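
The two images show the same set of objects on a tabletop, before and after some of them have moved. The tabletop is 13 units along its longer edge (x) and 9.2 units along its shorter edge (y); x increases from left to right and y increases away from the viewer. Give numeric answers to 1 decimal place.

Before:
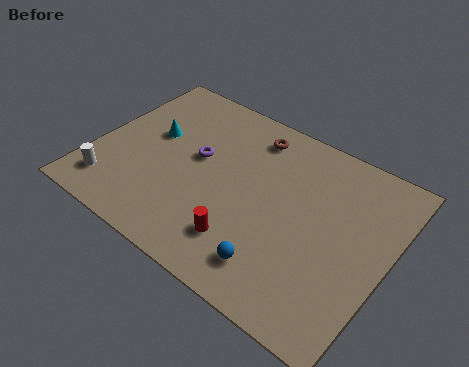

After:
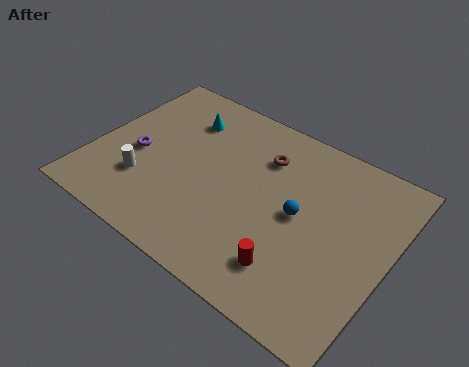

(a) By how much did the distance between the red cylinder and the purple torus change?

+3.5

The distance was about 4.2 in the first image and 7.7 in the second, so they moved 3.5 units further apart.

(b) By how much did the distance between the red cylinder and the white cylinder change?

+0.8

Before: roughly 6.0 units apart; after: 6.8. That's 0.8 units further apart.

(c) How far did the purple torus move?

2.8

The purple torus was near (4.4, 5.2) before and (1.9, 4.0) after, so it travelled √(2.5² + 1.2²) ≈ 2.8 units.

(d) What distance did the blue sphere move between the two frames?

3.0

The blue sphere was near (8.7, 1.7) before and (9.1, 4.7) after, so it travelled √(0.4² + 3.0²) ≈ 3.0 units.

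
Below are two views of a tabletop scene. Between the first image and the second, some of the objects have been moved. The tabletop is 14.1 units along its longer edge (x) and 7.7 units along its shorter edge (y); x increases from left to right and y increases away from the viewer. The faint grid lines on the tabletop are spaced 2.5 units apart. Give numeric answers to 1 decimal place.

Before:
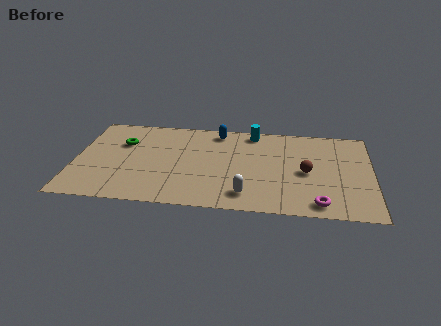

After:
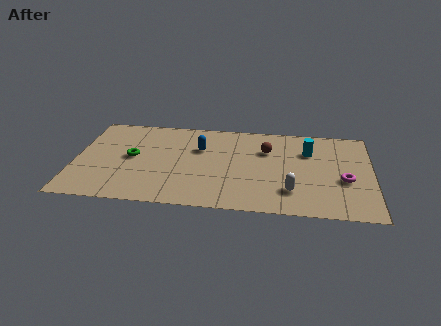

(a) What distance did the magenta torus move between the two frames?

2.4

The magenta torus moved from about (11.6, 1.0) to (12.8, 3.1), a distance of √(1.2² + 2.1²) ≈ 2.4.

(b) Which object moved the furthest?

the cyan cylinder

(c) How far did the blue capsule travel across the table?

1.8

The blue capsule was near (6.7, 6.7) before and (5.9, 5.1) after, so it travelled √(0.8² + 1.6²) ≈ 1.8 units.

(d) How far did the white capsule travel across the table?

2.2

From (8.2, 1.4) to (10.3, 1.9), the white capsule covered √(2.1² + 0.5²) ≈ 2.2 units.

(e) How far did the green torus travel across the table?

1.3

The green torus moved from about (2.2, 5.2) to (2.7, 4.0), a distance of √(0.5² + 1.2²) ≈ 1.3.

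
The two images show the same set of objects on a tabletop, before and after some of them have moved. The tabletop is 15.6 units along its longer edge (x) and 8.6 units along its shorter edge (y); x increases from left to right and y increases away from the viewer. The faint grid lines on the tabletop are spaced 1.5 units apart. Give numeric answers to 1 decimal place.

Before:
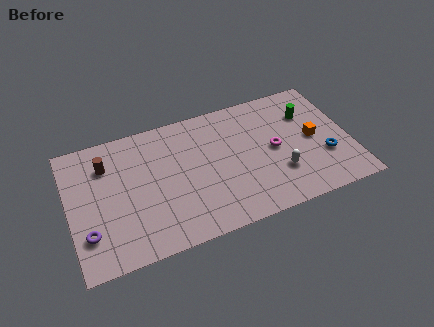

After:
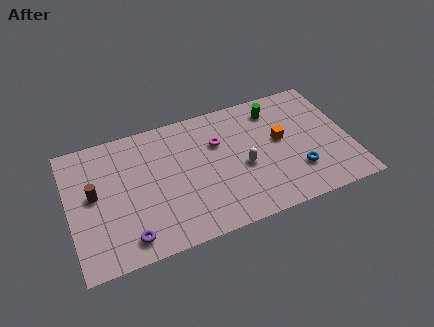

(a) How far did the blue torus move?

1.7

From (14.1, 2.9) to (12.5, 2.4), the blue torus covered √(1.6² + 0.5²) ≈ 1.7 units.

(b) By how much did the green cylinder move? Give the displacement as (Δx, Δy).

(-1.8, 0.9)

The green cylinder started near (13.5, 6.1) and ended near (11.7, 7.0).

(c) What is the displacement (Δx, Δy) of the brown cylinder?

(-0.8, -1.7)

From the two frames, the brown cylinder sits at roughly (2.2, 6.4) before and (1.4, 4.7) after.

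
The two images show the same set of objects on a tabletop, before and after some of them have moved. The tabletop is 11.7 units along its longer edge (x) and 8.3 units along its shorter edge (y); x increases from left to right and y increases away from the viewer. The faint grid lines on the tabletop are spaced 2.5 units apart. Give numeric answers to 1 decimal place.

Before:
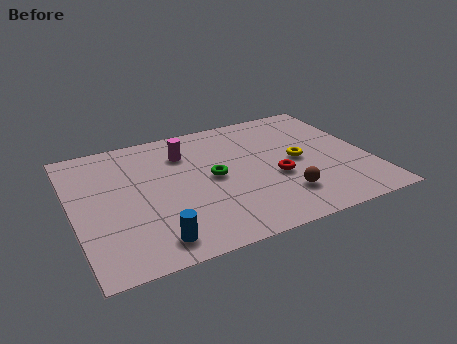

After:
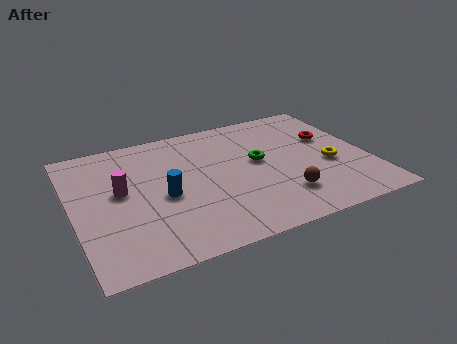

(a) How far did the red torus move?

3.1

From (7.9, 3.3) to (10.4, 5.2), the red torus covered √(2.5² + 1.9²) ≈ 3.1 units.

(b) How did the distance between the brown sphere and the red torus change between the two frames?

+2.7

The distance was about 1.3 in the first image and 4.0 in the second, so they moved 2.7 units further apart.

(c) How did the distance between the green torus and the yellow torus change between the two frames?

-0.4

They were about 3.4 units apart before and 3.0 after — 0.4 units closer together.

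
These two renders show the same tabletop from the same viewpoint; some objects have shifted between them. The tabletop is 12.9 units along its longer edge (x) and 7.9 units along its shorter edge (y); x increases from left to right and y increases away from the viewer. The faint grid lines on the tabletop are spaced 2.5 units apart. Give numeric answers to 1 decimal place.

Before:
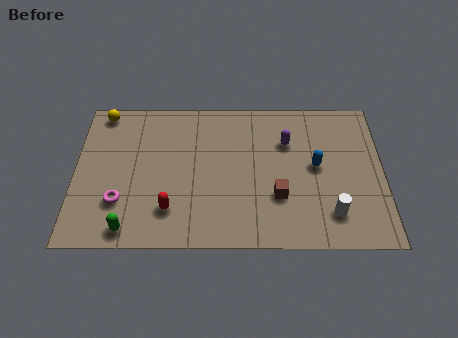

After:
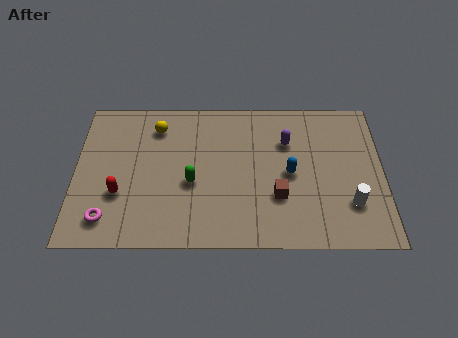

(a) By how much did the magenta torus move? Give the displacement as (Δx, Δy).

(-0.5, -0.9)

From the two frames, the magenta torus sits at roughly (1.9, 2.3) before and (1.4, 1.4) after.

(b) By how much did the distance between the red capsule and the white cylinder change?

+2.9

Before: roughly 6.7 units apart; after: 9.6. That's 2.9 units further apart.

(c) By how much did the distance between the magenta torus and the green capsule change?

+2.5

Before: roughly 1.5 units apart; after: 4.0. That's 2.5 units further apart.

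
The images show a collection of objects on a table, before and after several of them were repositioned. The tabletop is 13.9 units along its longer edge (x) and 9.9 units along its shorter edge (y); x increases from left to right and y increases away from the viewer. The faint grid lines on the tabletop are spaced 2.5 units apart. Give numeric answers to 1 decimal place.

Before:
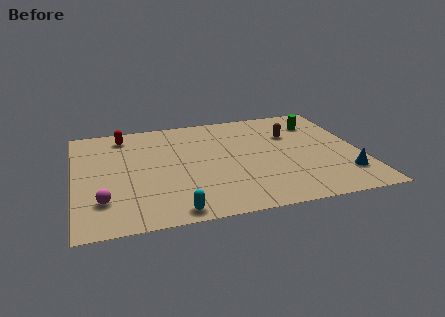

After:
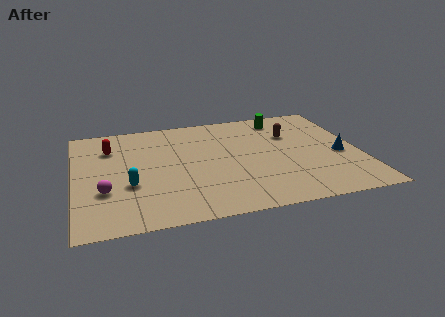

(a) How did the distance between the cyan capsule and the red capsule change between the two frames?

-4.0

The distance was about 7.8 in the first image and 3.8 in the second, so they moved 4.0 units closer together.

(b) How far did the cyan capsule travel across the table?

3.4

The cyan capsule moved from about (4.6, 0.9) to (2.6, 3.6), a distance of √(2.0² + 2.7²) ≈ 3.4.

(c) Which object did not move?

the brown capsule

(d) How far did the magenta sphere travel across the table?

0.8

From (1.3, 2.5) to (1.4, 3.3), the magenta sphere covered √(0.1² + 0.8²) ≈ 0.8 units.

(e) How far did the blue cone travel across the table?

1.9

From (12.9, 2.3) to (12.9, 4.2), the blue cone covered √(0.0² + 1.9²) ≈ 1.9 units.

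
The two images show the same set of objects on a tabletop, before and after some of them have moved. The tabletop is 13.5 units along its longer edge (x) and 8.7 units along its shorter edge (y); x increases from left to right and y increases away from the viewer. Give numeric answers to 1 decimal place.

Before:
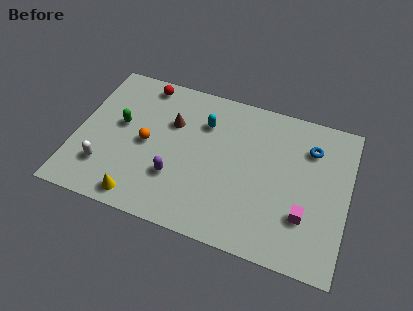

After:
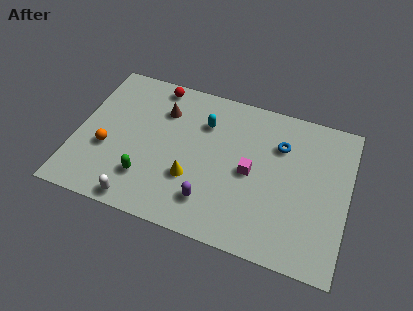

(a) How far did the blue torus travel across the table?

1.5

The blue torus was near (11.5, 6.5) before and (10.0, 6.2) after, so it travelled √(1.5² + 0.3²) ≈ 1.5 units.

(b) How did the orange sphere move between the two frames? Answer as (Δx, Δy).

(-1.9, -0.9)

From the two frames, the orange sphere sits at roughly (3.5, 4.2) before and (1.6, 3.3) after.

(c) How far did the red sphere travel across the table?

0.6

The red sphere was near (3.0, 7.7) before and (3.6, 7.8) after, so it travelled √(0.6² + 0.1²) ≈ 0.6 units.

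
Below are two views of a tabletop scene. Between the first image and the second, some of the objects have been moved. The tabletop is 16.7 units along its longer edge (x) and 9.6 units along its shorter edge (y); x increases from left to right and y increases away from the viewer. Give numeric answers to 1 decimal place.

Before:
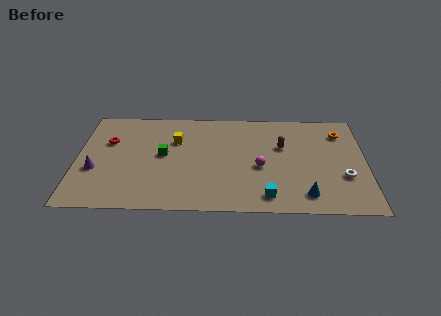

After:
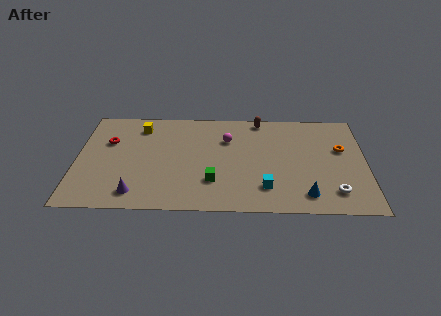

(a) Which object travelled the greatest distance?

the green cube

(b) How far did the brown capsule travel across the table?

2.9

The brown capsule moved from about (11.9, 6.1) to (10.6, 8.7), a distance of √(1.3² + 2.6²) ≈ 2.9.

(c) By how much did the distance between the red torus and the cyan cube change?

-0.4

They were about 10.4 units apart before and 10.0 after — 0.4 units closer together.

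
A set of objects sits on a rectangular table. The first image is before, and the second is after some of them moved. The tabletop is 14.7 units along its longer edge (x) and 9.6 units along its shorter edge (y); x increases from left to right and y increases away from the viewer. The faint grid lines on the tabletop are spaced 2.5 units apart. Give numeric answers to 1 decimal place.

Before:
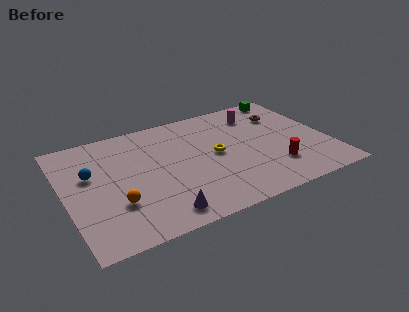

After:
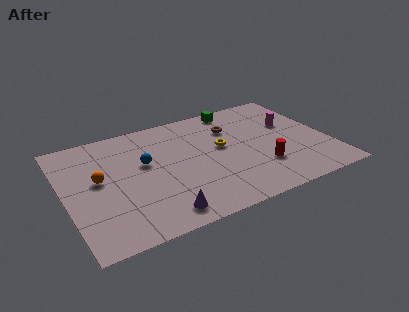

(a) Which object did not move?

the purple cone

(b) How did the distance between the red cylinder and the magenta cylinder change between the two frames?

-1.2

Before: roughly 5.1 units apart; after: 3.9. That's 1.2 units closer together.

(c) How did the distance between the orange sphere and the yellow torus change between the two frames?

+0.8

The distance was about 6.1 in the first image and 6.9 in the second, so they moved 0.8 units further apart.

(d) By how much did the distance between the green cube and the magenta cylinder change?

+1.5

Before: roughly 2.3 units apart; after: 3.8. That's 1.5 units further apart.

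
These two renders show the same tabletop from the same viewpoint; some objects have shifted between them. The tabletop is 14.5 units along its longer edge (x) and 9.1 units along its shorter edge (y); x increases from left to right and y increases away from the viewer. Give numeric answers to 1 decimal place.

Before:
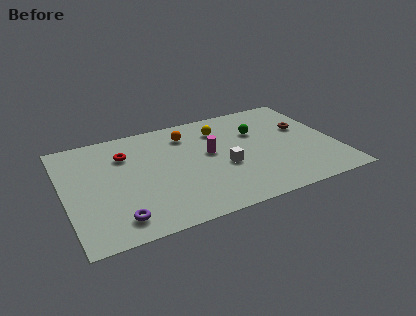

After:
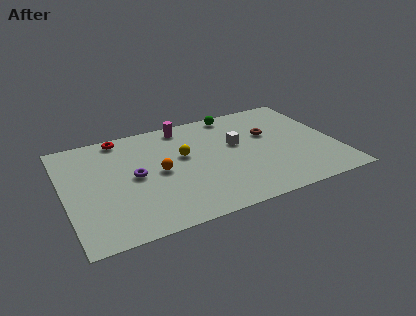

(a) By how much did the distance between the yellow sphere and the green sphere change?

+2.1

The distance was about 2.1 in the first image and 4.2 in the second, so they moved 2.1 units further apart.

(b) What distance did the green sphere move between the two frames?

2.3

The green sphere was near (10.5, 6.1) before and (9.5, 8.2) after, so it travelled √(1.0² + 2.1²) ≈ 2.3 units.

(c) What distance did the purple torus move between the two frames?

3.3

The purple torus was near (2.5, 1.5) before and (3.7, 4.6) after, so it travelled √(1.2² + 3.1²) ≈ 3.3 units.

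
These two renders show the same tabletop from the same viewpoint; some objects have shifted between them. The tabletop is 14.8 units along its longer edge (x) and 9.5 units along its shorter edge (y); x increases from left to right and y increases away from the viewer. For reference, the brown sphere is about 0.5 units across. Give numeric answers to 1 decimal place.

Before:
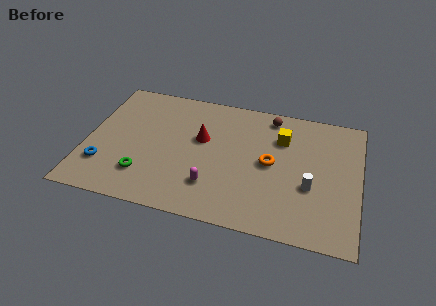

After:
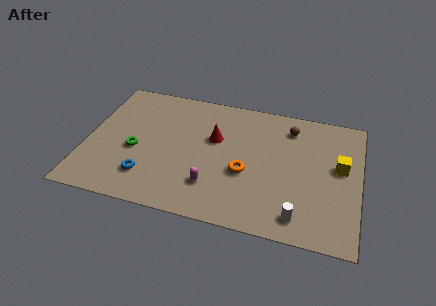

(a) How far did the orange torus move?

1.6

The orange torus was near (10.0, 4.8) before and (8.7, 3.8) after, so it travelled √(1.3² + 1.0²) ≈ 1.6 units.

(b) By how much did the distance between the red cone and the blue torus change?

-1.0

They were about 6.0 units apart before and 5.0 after — 1.0 units closer together.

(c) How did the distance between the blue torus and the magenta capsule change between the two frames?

-2.4

They were about 5.9 units apart before and 3.5 after — 2.4 units closer together.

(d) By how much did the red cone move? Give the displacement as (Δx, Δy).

(0.7, 0.2)

From the two frames, the red cone sits at roughly (6.2, 5.7) before and (6.9, 5.9) after.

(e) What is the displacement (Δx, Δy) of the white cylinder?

(-0.5, -2.2)

The white cylinder was at about (12.2, 3.6) and moved to about (11.7, 1.4).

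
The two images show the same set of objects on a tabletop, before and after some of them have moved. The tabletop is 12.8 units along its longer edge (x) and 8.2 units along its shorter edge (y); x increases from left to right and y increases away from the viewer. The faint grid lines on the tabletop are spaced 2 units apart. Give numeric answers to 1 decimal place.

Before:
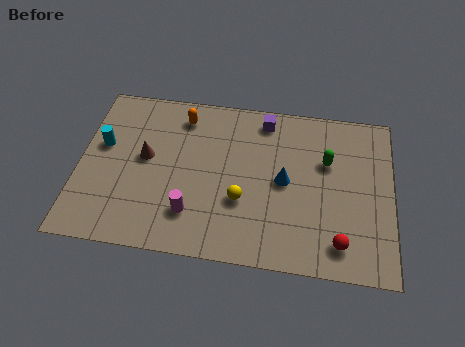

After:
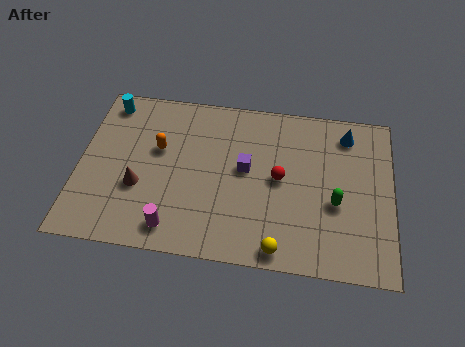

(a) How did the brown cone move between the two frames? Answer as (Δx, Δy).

(-0.2, -1.5)

The brown cone started near (2.7, 4.5) and ended near (2.5, 3.0).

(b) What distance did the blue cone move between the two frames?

3.7

From (8.4, 4.1) to (10.9, 6.8), the blue cone covered √(2.5² + 2.7²) ≈ 3.7 units.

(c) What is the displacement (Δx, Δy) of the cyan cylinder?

(0.1, 2.2)

The cyan cylinder was at about (0.9, 4.9) and moved to about (1.0, 7.1).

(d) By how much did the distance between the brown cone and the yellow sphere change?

+1.9

Before: roughly 4.3 units apart; after: 6.2. That's 1.9 units further apart.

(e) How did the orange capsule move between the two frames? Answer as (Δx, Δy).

(-0.9, -1.8)

The orange capsule started near (4.1, 6.8) and ended near (3.2, 5.0).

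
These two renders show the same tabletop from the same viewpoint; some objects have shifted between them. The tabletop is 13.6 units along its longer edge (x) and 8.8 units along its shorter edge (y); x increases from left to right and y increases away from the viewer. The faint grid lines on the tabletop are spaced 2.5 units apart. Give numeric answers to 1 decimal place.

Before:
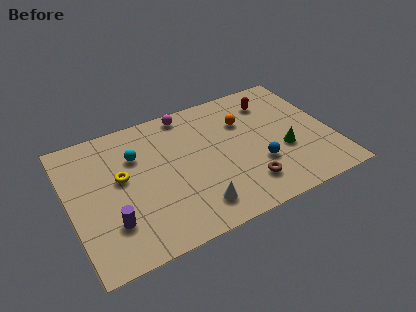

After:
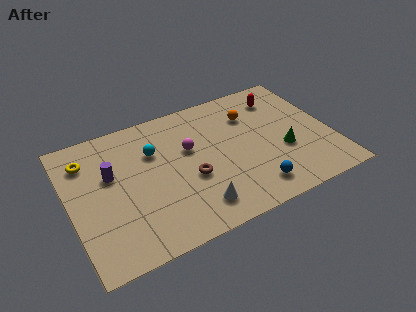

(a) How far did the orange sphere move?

0.5

The orange sphere was near (9.3, 6.1) before and (9.7, 6.4) after, so it travelled √(0.4² + 0.3²) ≈ 0.5 units.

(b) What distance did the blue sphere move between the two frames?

1.5

From (9.6, 2.9) to (9.1, 1.5), the blue sphere covered √(0.5² + 1.4²) ≈ 1.5 units.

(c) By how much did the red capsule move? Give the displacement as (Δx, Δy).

(0.5, 0.1)

The red capsule started near (10.9, 6.9) and ended near (11.4, 7.0).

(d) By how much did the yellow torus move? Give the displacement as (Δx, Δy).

(-1.6, 1.8)

The yellow torus was at about (2.7, 5.0) and moved to about (1.1, 6.8).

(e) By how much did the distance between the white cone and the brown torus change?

-0.8

They were about 2.7 units apart before and 1.9 after — 0.8 units closer together.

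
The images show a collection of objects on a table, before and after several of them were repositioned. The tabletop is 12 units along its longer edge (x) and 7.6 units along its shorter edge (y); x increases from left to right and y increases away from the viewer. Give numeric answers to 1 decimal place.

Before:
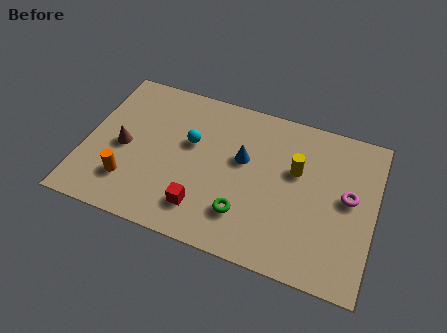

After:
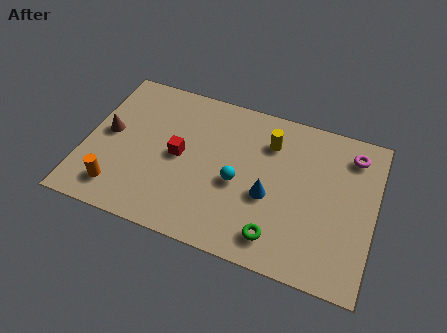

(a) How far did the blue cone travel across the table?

1.8

The blue cone moved from about (6.5, 4.5) to (7.7, 3.1), a distance of √(1.2² + 1.4²) ≈ 1.8.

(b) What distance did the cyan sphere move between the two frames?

2.5

The cyan sphere was near (4.3, 4.6) before and (6.4, 3.3) after, so it travelled √(2.1² + 1.3²) ≈ 2.5 units.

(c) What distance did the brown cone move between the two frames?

0.9

The brown cone was near (1.6, 3.5) before and (0.9, 4.0) after, so it travelled √(0.7² + 0.5²) ≈ 0.9 units.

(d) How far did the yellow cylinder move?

1.6

From (8.7, 4.7) to (7.5, 5.7), the yellow cylinder covered √(1.2² + 1.0²) ≈ 1.6 units.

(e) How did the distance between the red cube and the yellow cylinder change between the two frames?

-0.7

The distance was about 4.8 in the first image and 4.1 in the second, so they moved 0.7 units closer together.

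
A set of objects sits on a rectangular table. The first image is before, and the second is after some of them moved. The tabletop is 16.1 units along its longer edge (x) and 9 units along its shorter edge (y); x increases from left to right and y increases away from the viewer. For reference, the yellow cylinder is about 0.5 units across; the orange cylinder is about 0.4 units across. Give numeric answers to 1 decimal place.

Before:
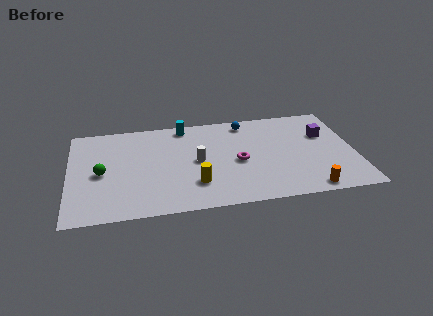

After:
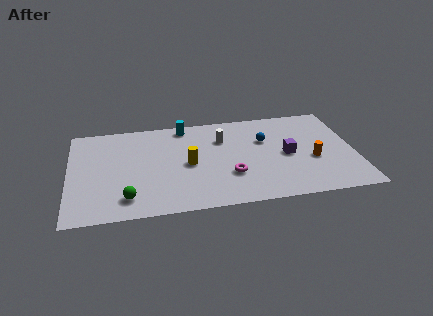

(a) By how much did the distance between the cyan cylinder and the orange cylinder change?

-1.4

Before: roughly 9.8 units apart; after: 8.4. That's 1.4 units closer together.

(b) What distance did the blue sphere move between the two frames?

2.1

From (10.1, 7.8) to (11.1, 5.9), the blue sphere covered √(1.0² + 1.9²) ≈ 2.1 units.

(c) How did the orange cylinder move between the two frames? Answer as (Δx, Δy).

(0.4, 2.7)

The orange cylinder was at about (13.3, 0.9) and moved to about (13.7, 3.6).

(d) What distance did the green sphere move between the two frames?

2.9

The green sphere moved from about (1.8, 4.2) to (3.2, 1.7), a distance of √(1.4² + 2.5²) ≈ 2.9.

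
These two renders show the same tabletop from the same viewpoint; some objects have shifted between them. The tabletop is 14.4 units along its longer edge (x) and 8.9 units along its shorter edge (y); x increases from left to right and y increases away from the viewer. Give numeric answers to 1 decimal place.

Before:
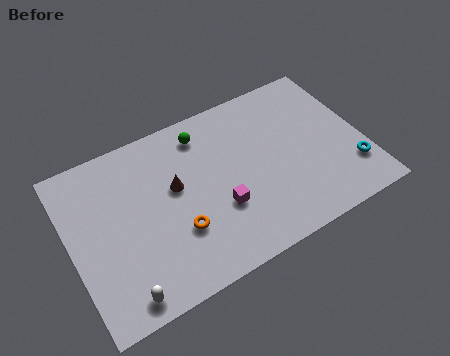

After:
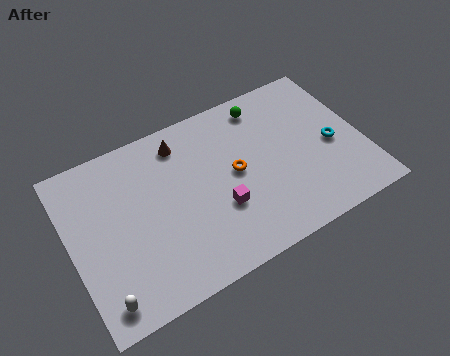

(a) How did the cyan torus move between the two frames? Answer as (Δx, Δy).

(-0.7, 1.7)

The cyan torus started near (13.6, 2.3) and ended near (12.9, 4.0).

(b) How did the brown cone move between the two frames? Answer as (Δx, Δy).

(0.6, 2.2)

From the two frames, the brown cone sits at roughly (5.2, 5.2) before and (5.8, 7.4) after.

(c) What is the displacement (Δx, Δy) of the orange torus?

(3.1, 1.7)

The orange torus was at about (5.0, 2.9) and moved to about (8.1, 4.6).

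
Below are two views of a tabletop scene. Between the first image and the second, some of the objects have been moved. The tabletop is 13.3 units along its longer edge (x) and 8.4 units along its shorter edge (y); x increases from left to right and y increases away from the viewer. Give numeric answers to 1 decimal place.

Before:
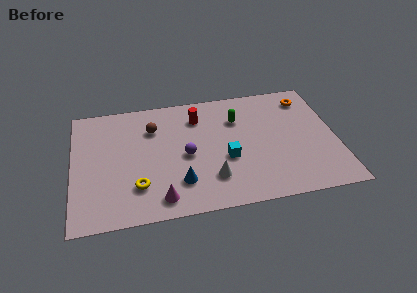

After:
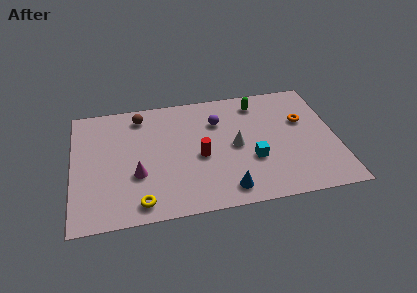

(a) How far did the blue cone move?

2.5

From (5.3, 2.1) to (7.6, 1.2), the blue cone covered √(2.3² + 0.9²) ≈ 2.5 units.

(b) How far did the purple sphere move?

2.7

The purple sphere moved from about (5.7, 3.9) to (7.4, 6.0), a distance of √(1.7² + 2.1²) ≈ 2.7.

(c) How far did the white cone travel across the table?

2.4

From (6.9, 2.1) to (8.2, 4.1), the white cone covered √(1.3² + 2.0²) ≈ 2.4 units.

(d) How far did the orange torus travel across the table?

1.6

From (12.0, 6.9) to (11.7, 5.3), the orange torus covered √(0.3² + 1.6²) ≈ 1.6 units.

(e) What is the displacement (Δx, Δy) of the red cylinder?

(0.0, -2.8)

The red cylinder started near (6.4, 6.5) and ended near (6.4, 3.7).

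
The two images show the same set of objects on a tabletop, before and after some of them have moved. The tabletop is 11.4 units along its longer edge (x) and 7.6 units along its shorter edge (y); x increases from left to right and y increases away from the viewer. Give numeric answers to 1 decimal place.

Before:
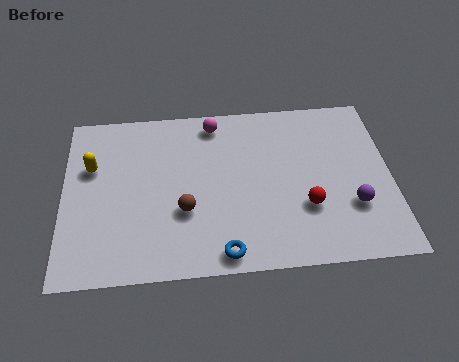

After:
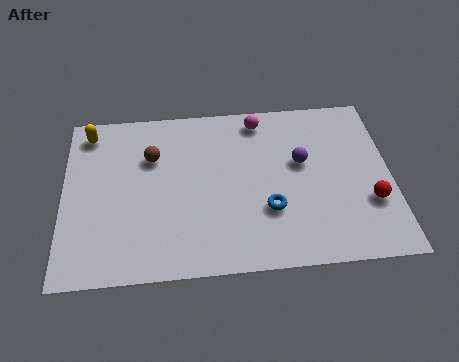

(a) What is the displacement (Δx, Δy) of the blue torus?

(1.6, 1.7)

From the two frames, the blue torus sits at roughly (5.5, 0.8) before and (7.1, 2.5) after.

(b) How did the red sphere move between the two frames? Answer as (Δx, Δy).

(2.2, 0.0)

From the two frames, the red sphere sits at roughly (8.4, 2.5) before and (10.6, 2.5) after.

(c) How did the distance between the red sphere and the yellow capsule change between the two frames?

+2.7

They were about 7.8 units apart before and 10.5 after — 2.7 units further apart.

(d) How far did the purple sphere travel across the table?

2.7

From (10.0, 2.4) to (8.3, 4.5), the purple sphere covered √(1.7² + 2.1²) ≈ 2.7 units.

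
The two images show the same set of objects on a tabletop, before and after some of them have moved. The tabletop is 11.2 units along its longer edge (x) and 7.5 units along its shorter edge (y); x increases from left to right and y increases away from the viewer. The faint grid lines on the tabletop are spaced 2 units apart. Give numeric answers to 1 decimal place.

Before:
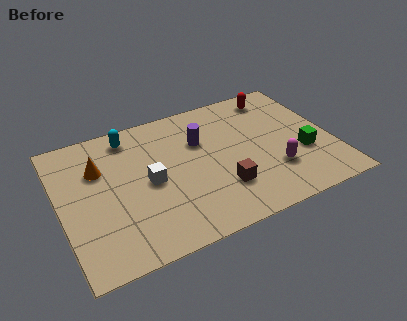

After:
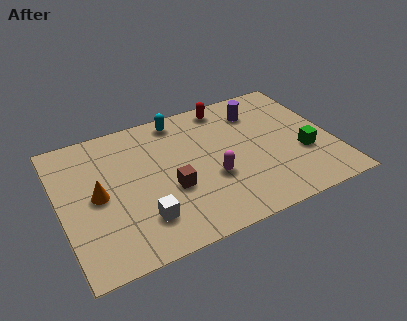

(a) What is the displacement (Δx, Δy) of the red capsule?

(-2.1, 0.2)

The red capsule started near (9.3, 6.4) and ended near (7.2, 6.6).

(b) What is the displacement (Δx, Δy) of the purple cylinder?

(2.5, 0.8)

The purple cylinder was at about (5.9, 5.0) and moved to about (8.4, 5.8).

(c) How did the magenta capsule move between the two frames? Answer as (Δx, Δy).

(-2.5, 0.6)

From the two frames, the magenta capsule sits at roughly (8.6, 2.2) before and (6.1, 2.8) after.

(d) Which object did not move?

the green cube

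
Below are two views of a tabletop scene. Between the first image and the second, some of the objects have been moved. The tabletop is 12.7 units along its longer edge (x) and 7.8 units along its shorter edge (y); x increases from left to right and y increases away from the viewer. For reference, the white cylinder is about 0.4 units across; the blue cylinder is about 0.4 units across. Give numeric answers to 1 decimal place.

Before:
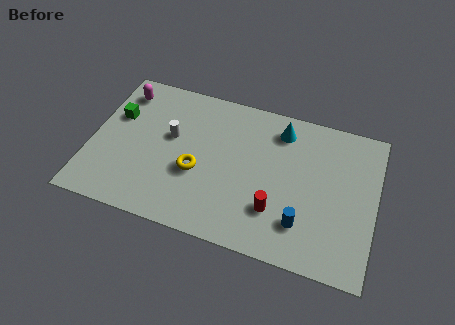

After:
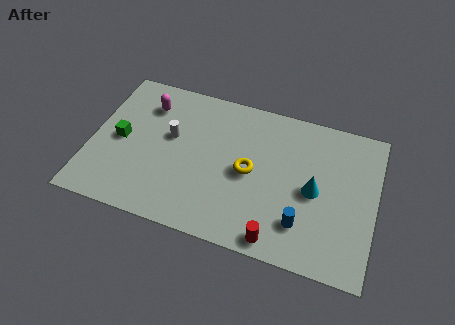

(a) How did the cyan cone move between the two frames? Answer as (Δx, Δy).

(1.7, -2.7)

From the two frames, the cyan cone sits at roughly (8.3, 6.4) before and (10.0, 3.7) after.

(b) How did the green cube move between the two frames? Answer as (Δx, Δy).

(0.3, -1.2)

The green cube started near (1.0, 5.0) and ended near (1.3, 3.8).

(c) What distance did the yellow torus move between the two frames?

2.4

From (4.8, 3.1) to (7.1, 3.8), the yellow torus covered √(2.3² + 0.7²) ≈ 2.4 units.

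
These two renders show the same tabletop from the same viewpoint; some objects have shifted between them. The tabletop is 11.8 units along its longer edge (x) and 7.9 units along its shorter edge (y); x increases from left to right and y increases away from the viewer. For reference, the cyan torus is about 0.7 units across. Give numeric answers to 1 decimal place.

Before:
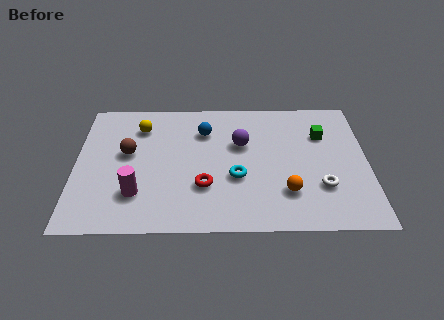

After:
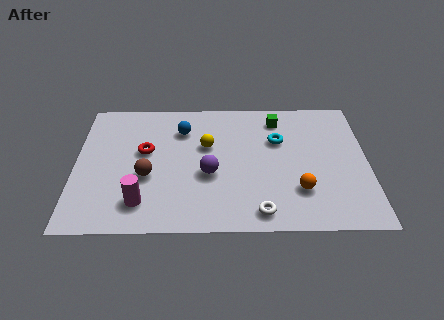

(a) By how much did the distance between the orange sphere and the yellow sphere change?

-2.5

They were about 7.1 units apart before and 4.6 after — 2.5 units closer together.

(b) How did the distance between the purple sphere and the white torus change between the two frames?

-1.1

Before: roughly 4.1 units apart; after: 3.0. That's 1.1 units closer together.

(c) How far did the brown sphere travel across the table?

1.6

The brown sphere moved from about (2.1, 4.5) to (2.9, 3.1), a distance of √(0.8² + 1.4²) ≈ 1.6.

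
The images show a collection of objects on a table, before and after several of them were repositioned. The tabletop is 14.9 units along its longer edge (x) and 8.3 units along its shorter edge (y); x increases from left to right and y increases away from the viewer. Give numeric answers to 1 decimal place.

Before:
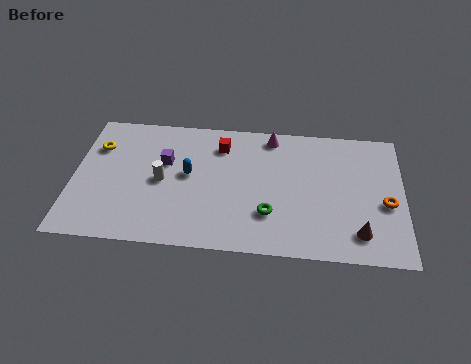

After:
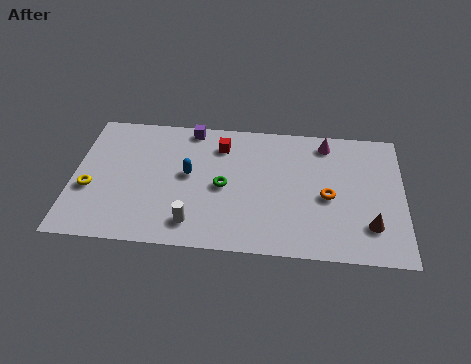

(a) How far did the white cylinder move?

2.9

From (4.0, 4.0) to (5.5, 1.5), the white cylinder covered √(1.5² + 2.5²) ≈ 2.9 units.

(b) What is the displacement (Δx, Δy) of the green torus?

(-2.1, 1.5)

From the two frames, the green torus sits at roughly (8.9, 2.4) before and (6.8, 3.9) after.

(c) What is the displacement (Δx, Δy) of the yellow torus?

(-0.2, -2.7)

From the two frames, the yellow torus sits at roughly (1.0, 5.9) before and (0.8, 3.2) after.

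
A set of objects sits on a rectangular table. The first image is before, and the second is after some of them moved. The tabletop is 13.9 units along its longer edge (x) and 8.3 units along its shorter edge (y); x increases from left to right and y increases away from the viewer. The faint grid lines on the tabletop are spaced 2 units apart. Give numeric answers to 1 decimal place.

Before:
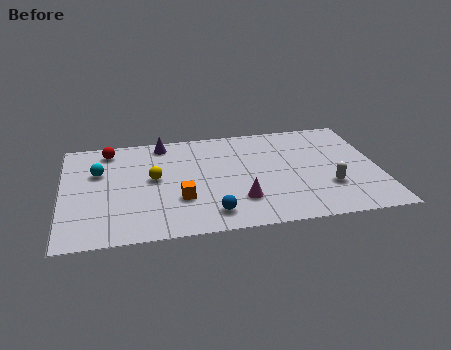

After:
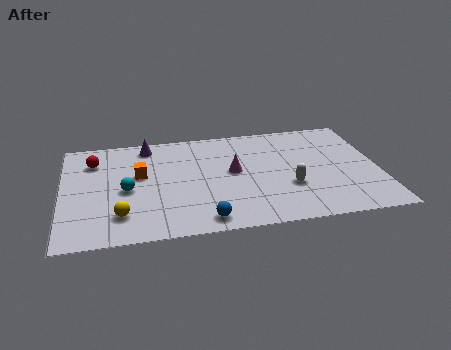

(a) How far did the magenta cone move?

2.3

The magenta cone was near (7.7, 2.2) before and (7.5, 4.5) after, so it travelled √(0.2² + 2.3²) ≈ 2.3 units.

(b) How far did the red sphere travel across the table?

1.1

From (2.1, 7.1) to (1.4, 6.3), the red sphere covered √(0.7² + 0.8²) ≈ 1.1 units.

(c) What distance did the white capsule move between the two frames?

1.7

The white capsule moved from about (11.6, 2.6) to (9.9, 2.9), a distance of √(1.7² + 0.3²) ≈ 1.7.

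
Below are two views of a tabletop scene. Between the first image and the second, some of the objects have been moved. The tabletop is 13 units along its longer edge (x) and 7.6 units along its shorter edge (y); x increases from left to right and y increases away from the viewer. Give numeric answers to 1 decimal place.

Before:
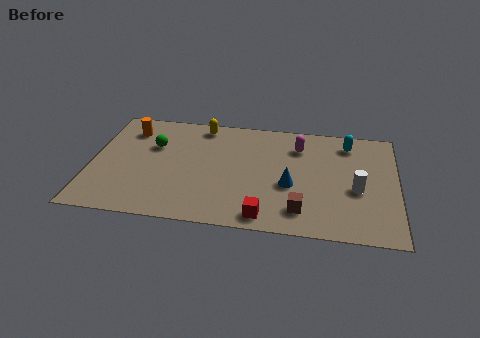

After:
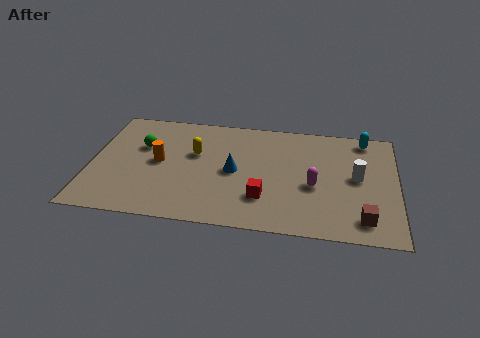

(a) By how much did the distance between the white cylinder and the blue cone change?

+2.4

They were about 2.8 units apart before and 5.2 after — 2.4 units further apart.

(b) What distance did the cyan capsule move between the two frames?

0.8

The cyan capsule was near (10.9, 6.3) before and (11.6, 6.7) after, so it travelled √(0.7² + 0.4²) ≈ 0.8 units.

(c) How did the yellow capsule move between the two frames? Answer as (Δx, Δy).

(-0.2, -2.0)

From the two frames, the yellow capsule sits at roughly (4.6, 6.7) before and (4.4, 4.7) after.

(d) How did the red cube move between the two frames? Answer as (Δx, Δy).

(-0.1, 1.2)

The red cube was at about (7.5, 0.9) and moved to about (7.4, 2.1).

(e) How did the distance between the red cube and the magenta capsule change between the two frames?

-2.7

The distance was about 5.1 in the first image and 2.4 in the second, so they moved 2.7 units closer together.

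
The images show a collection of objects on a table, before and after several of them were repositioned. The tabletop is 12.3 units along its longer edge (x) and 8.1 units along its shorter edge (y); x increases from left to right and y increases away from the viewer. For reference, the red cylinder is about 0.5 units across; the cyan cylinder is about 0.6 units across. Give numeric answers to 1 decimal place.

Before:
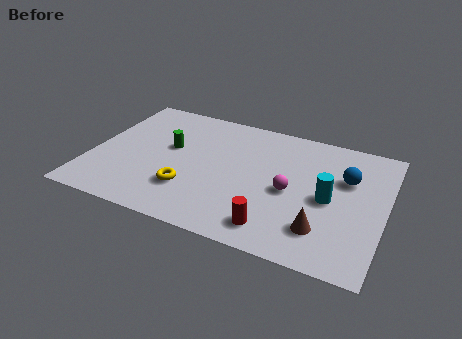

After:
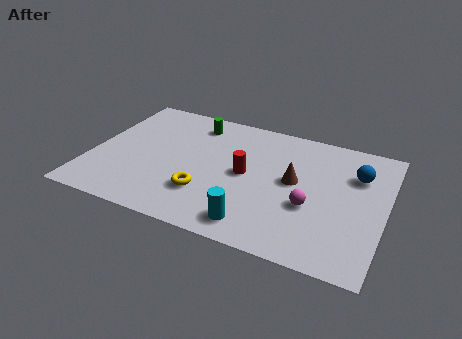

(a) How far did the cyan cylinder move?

3.8

From (10.0, 3.8) to (7.2, 1.2), the cyan cylinder covered √(2.8² + 2.6²) ≈ 3.8 units.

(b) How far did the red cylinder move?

3.2

From (8.0, 1.3) to (6.5, 4.1), the red cylinder covered √(1.5² + 2.8²) ≈ 3.2 units.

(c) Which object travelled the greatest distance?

the cyan cylinder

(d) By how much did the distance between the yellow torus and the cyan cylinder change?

-3.4

The distance was about 5.9 in the first image and 2.5 in the second, so they moved 3.4 units closer together.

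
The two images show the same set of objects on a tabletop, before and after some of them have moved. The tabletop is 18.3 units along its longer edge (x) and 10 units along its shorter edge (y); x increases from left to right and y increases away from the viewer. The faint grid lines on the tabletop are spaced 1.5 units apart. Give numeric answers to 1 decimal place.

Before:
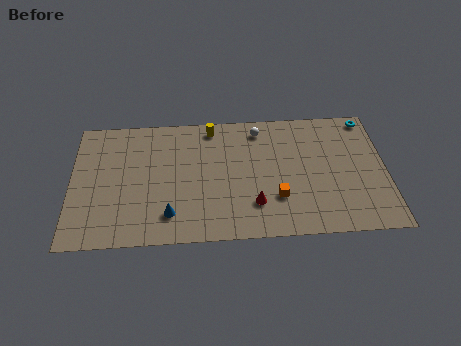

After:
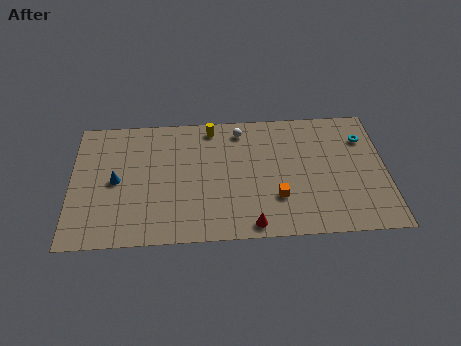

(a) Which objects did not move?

the yellow cylinder and the orange cube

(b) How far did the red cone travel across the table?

1.6

From (10.6, 2.6) to (10.4, 1.0), the red cone covered √(0.2² + 1.6²) ≈ 1.6 units.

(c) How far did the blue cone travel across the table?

4.2

The blue cone moved from about (5.7, 2.1) to (2.6, 4.9), a distance of √(3.1² + 2.8²) ≈ 4.2.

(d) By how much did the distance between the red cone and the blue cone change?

+3.8

Before: roughly 4.9 units apart; after: 8.7. That's 3.8 units further apart.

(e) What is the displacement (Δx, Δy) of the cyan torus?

(-0.3, -1.6)

From the two frames, the cyan torus sits at roughly (17.4, 9.0) before and (17.1, 7.4) after.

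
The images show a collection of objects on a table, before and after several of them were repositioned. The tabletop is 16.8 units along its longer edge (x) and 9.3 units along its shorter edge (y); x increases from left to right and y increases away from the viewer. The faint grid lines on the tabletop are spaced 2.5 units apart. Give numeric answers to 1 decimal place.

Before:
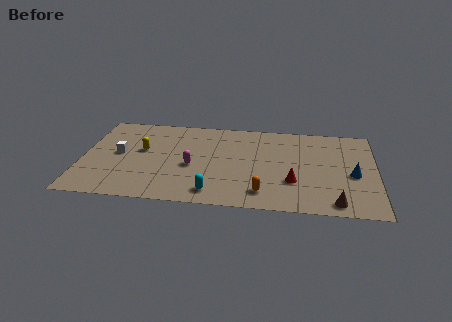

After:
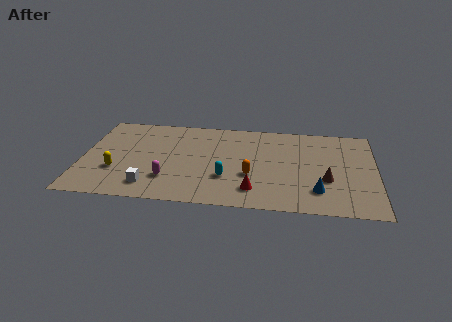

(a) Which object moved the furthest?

the white cube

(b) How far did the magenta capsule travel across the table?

2.0

The magenta capsule moved from about (6.3, 4.0) to (5.0, 2.5), a distance of √(1.3² + 1.5²) ≈ 2.0.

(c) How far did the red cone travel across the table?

2.5

From (12.1, 3.0) to (9.9, 1.9), the red cone covered √(2.2² + 1.1²) ≈ 2.5 units.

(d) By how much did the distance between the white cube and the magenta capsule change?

-3.0

They were about 4.3 units apart before and 1.3 after — 3.0 units closer together.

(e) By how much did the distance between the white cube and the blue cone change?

-3.9

The distance was about 13.4 in the first image and 9.5 in the second, so they moved 3.9 units closer together.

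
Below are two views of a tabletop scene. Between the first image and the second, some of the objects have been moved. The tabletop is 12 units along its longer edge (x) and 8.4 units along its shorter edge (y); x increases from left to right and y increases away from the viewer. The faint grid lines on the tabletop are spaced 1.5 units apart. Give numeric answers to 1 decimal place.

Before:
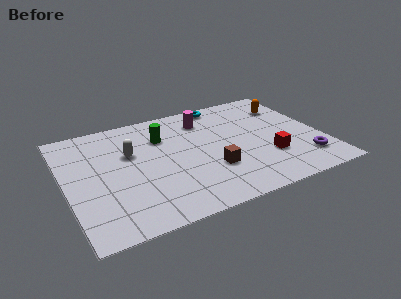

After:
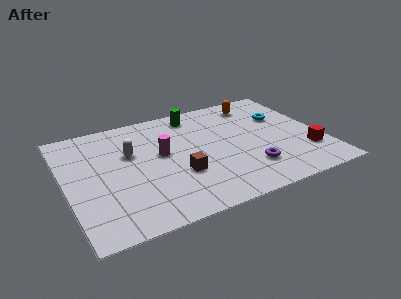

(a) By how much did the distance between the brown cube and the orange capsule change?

+0.4

The distance was about 5.5 in the first image and 5.9 in the second, so they moved 0.4 units further apart.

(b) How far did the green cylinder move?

2.1

The green cylinder was near (4.7, 6.0) before and (6.4, 7.2) after, so it travelled √(1.7² + 1.2²) ≈ 2.1 units.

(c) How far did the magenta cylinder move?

3.0

From (6.8, 6.6) to (4.5, 4.7), the magenta cylinder covered √(2.3² + 1.9²) ≈ 3.0 units.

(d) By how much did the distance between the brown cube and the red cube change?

+3.3

Before: roughly 2.7 units apart; after: 6.0. That's 3.3 units further apart.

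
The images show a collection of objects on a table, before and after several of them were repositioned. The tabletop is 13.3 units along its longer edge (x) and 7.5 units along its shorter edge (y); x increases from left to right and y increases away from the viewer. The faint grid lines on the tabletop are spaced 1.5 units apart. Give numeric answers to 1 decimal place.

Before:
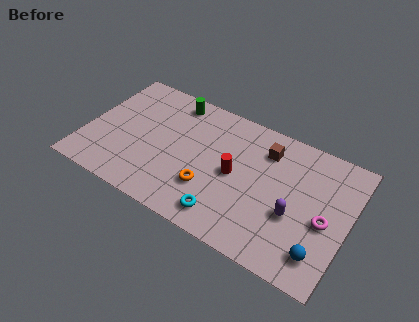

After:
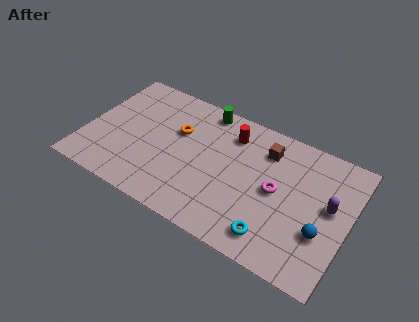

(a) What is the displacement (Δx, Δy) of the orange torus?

(-2.0, 2.5)

The orange torus was at about (6.5, 2.3) and moved to about (4.5, 4.8).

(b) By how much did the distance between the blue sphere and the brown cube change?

-0.9

They were about 5.4 units apart before and 4.5 after — 0.9 units closer together.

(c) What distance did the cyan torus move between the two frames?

2.4

The cyan torus moved from about (7.5, 1.2) to (9.9, 1.3), a distance of √(2.4² + 0.1²) ≈ 2.4.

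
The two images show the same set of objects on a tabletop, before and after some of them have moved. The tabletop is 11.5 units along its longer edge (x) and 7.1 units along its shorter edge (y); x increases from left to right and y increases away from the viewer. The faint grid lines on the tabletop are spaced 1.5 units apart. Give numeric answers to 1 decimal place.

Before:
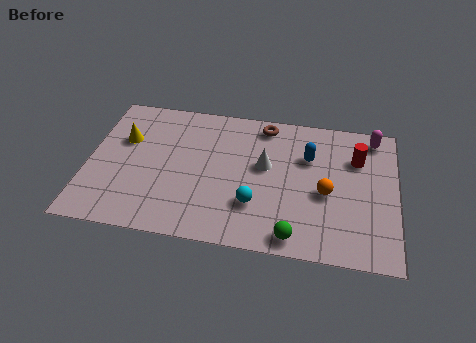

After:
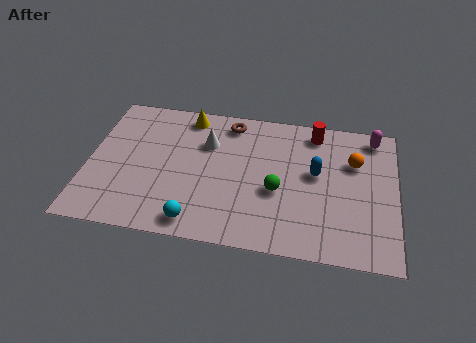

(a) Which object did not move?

the magenta capsule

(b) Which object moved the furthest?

the yellow cone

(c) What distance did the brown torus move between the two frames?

1.3

The brown torus moved from about (6.5, 6.2) to (5.2, 6.1), a distance of √(1.3² + 0.1²) ≈ 1.3.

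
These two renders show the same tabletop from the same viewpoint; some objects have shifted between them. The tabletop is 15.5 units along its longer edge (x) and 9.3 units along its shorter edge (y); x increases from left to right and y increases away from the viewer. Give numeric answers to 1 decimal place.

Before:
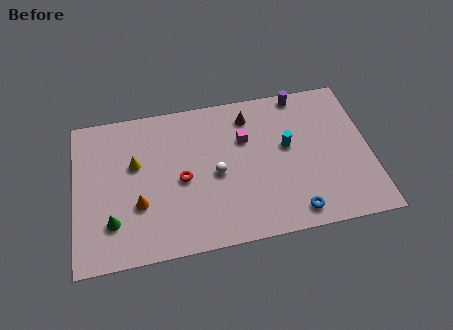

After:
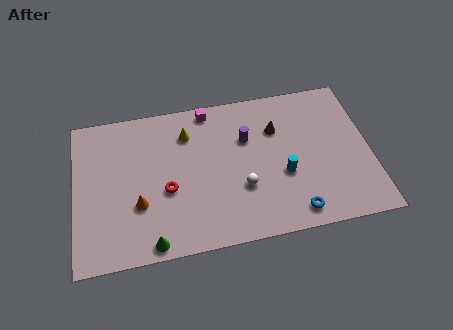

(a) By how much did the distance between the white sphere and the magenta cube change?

+2.9

They were about 2.5 units apart before and 5.4 after — 2.9 units further apart.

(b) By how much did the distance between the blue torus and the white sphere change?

-1.7

They were about 5.0 units apart before and 3.3 after — 1.7 units closer together.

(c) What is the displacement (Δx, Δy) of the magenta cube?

(-1.8, 2.2)

The magenta cube was at about (9.0, 6.2) and moved to about (7.2, 8.4).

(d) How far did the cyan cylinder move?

1.7

The cyan cylinder was near (11.2, 5.3) before and (10.9, 3.6) after, so it travelled √(0.3² + 1.7²) ≈ 1.7 units.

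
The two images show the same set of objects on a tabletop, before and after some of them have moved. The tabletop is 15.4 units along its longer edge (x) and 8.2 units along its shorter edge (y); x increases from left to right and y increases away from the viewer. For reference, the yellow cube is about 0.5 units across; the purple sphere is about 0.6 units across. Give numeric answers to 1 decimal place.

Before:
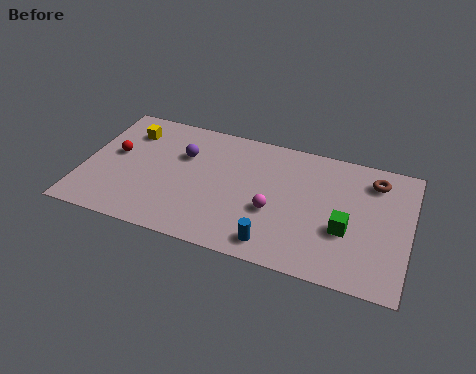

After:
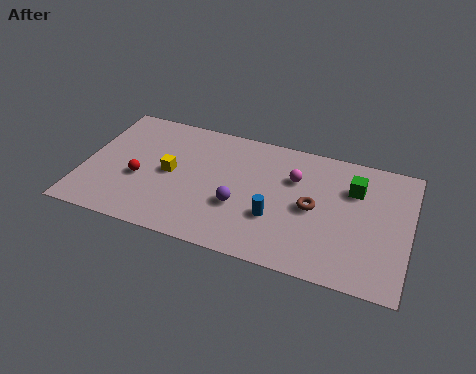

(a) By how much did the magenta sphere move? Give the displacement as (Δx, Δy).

(0.8, 2.4)

From the two frames, the magenta sphere sits at roughly (9.1, 3.2) before and (9.9, 5.6) after.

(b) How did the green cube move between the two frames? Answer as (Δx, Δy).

(0.2, 2.7)

The green cube was at about (12.5, 3.1) and moved to about (12.7, 5.8).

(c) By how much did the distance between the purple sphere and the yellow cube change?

+0.8

Before: roughly 2.8 units apart; after: 3.6. That's 0.8 units further apart.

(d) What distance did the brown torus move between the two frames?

3.7

The brown torus was near (13.6, 6.6) before and (10.9, 4.0) after, so it travelled √(2.7² + 2.6²) ≈ 3.7 units.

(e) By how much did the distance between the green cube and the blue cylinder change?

+0.9

Before: roughly 3.7 units apart; after: 4.6. That's 0.9 units further apart.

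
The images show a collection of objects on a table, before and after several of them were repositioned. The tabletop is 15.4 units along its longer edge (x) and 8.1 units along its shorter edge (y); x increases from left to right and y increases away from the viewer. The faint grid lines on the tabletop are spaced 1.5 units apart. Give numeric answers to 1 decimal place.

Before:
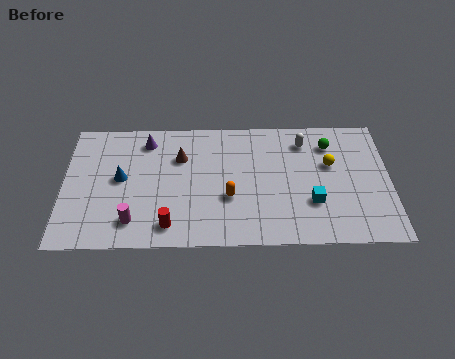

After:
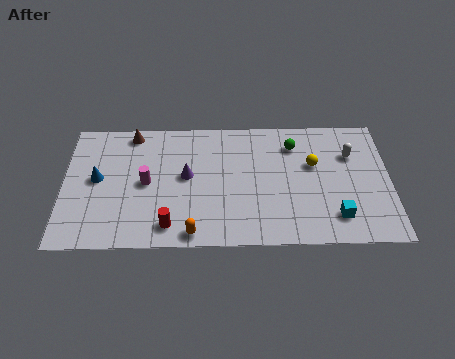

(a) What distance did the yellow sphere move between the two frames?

0.8

The yellow sphere moved from about (12.6, 5.0) to (11.8, 5.0), a distance of √(0.8² + 0.0²) ≈ 0.8.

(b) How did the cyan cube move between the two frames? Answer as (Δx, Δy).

(1.1, -0.9)

The cyan cube started near (11.7, 2.6) and ended near (12.8, 1.7).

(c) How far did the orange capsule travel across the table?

2.8

The orange capsule moved from about (7.8, 3.0) to (6.1, 0.8), a distance of √(1.7² + 2.2²) ≈ 2.8.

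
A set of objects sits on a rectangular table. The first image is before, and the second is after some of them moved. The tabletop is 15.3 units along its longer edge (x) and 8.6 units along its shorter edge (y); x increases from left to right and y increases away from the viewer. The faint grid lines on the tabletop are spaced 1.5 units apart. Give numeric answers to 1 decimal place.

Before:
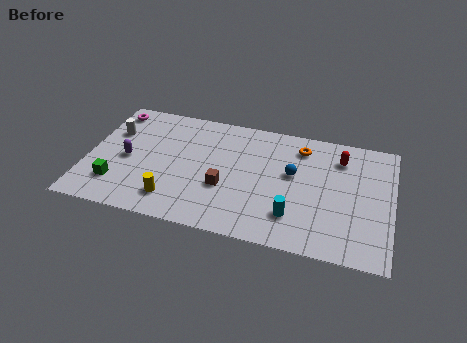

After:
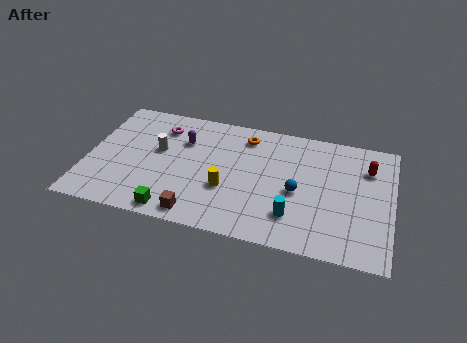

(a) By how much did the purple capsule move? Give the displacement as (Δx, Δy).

(2.7, 2.0)

From the two frames, the purple capsule sits at roughly (2.0, 4.0) before and (4.7, 6.0) after.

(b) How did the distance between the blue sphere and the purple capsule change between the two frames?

-2.1

Before: roughly 8.4 units apart; after: 6.3. That's 2.1 units closer together.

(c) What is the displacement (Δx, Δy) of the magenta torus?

(2.6, -0.7)

The magenta torus was at about (0.9, 7.4) and moved to about (3.5, 6.7).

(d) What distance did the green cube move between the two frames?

3.2

The green cube moved from about (1.6, 2.1) to (4.6, 0.9), a distance of √(3.0² + 1.2²) ≈ 3.2.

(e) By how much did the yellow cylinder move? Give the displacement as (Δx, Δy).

(2.6, 1.4)

From the two frames, the yellow cylinder sits at roughly (4.5, 1.7) before and (7.1, 3.1) after.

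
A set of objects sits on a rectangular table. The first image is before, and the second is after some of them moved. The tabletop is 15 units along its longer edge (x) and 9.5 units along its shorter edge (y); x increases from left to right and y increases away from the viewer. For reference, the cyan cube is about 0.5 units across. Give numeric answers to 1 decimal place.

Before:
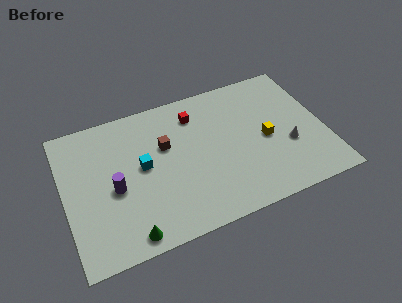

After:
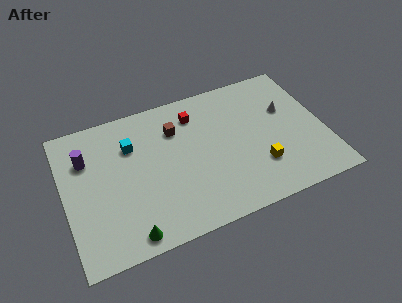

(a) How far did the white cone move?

2.5

From (12.8, 3.5) to (13.0, 6.0), the white cone covered √(0.2² + 2.5²) ≈ 2.5 units.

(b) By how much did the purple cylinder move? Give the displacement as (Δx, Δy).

(-1.4, 2.5)

The purple cylinder was at about (2.8, 4.2) and moved to about (1.4, 6.7).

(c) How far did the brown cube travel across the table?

1.1

The brown cube moved from about (5.9, 6.0) to (6.6, 6.9), a distance of √(0.7² + 0.9²) ≈ 1.1.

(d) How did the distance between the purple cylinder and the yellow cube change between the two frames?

+1.6

The distance was about 8.8 in the first image and 10.4 in the second, so they moved 1.6 units further apart.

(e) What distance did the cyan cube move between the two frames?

1.7

The cyan cube was near (4.5, 5.1) before and (4.0, 6.7) after, so it travelled √(0.5² + 1.6²) ≈ 1.7 units.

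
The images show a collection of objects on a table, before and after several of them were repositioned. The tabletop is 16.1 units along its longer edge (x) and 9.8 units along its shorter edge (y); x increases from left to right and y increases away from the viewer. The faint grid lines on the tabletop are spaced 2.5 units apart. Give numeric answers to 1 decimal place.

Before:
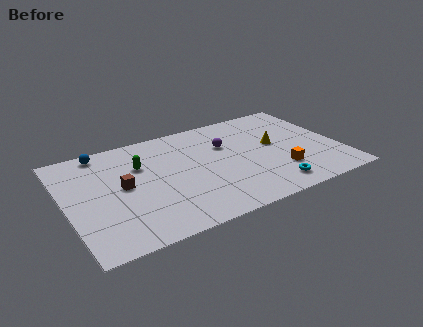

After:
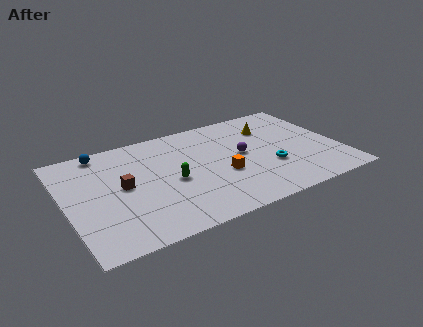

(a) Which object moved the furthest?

the orange cube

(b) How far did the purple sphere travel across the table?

1.5

The purple sphere moved from about (9.6, 6.5) to (10.4, 5.2), a distance of √(0.8² + 1.3²) ≈ 1.5.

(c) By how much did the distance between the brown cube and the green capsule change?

+1.0

They were about 1.9 units apart before and 2.9 after — 1.0 units further apart.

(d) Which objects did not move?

the blue sphere and the brown cube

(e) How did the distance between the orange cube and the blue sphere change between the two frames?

-3.3

The distance was about 11.5 in the first image and 8.2 in the second, so they moved 3.3 units closer together.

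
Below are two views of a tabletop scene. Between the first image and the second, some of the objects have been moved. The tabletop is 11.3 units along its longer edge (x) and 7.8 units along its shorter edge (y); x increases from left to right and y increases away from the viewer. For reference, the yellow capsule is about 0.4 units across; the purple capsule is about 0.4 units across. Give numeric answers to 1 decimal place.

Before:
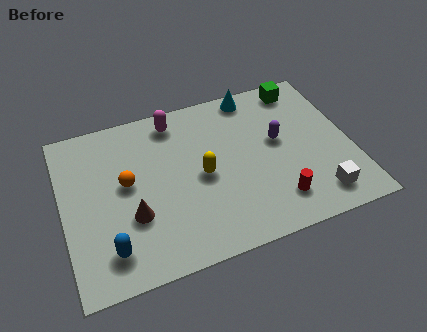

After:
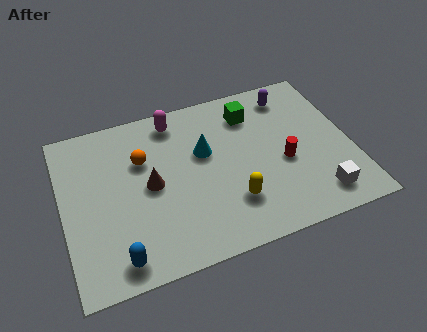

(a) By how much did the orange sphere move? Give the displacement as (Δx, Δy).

(0.7, 0.9)

The orange sphere started near (2.5, 4.3) and ended near (3.2, 5.2).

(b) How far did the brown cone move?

1.4

The brown cone was near (2.6, 2.7) before and (3.4, 3.9) after, so it travelled √(0.8² + 1.2²) ≈ 1.4 units.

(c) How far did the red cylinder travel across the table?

1.8

From (8.1, 1.6) to (8.6, 3.3), the red cylinder covered √(0.5² + 1.7²) ≈ 1.8 units.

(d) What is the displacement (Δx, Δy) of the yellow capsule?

(1.0, -1.6)

The yellow capsule started near (5.4, 3.7) and ended near (6.4, 2.1).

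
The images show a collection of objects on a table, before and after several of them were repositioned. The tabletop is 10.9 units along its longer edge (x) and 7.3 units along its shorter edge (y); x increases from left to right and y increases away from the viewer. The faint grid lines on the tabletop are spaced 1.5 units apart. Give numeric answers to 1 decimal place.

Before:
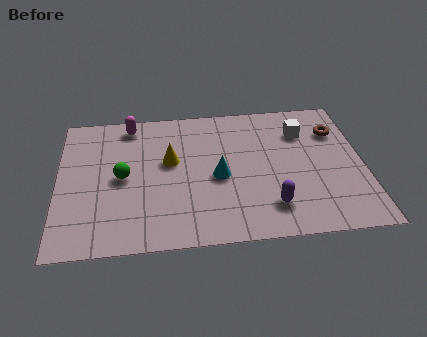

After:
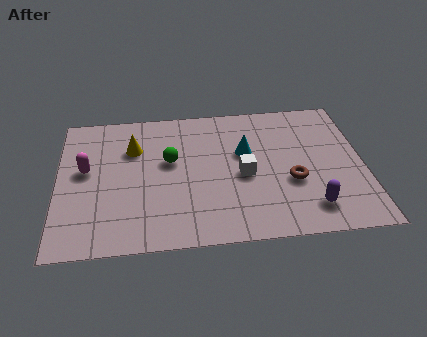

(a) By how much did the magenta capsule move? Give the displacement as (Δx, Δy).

(-1.6, -2.3)

The magenta capsule started near (2.6, 6.4) and ended near (1.0, 4.1).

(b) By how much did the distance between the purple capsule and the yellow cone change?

+2.8

Before: roughly 4.4 units apart; after: 7.2. That's 2.8 units further apart.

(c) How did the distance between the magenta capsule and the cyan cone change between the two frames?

+1.3

The distance was about 4.4 in the first image and 5.7 in the second, so they moved 1.3 units further apart.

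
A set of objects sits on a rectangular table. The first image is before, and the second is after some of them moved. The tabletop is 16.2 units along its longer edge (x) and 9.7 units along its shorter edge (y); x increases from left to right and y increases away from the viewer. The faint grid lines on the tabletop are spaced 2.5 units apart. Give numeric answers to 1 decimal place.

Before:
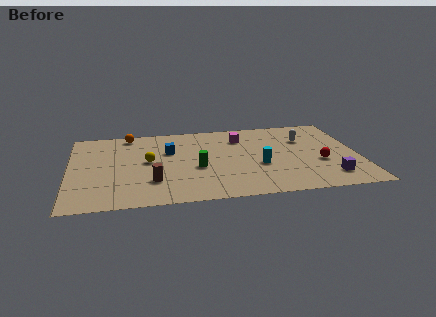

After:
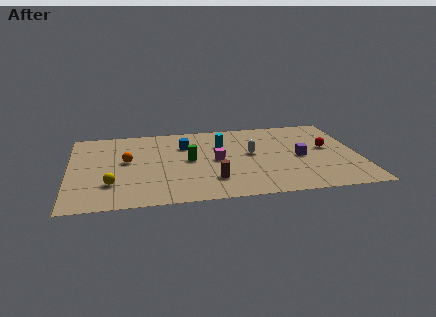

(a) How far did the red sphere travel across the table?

1.8

The red sphere moved from about (14.0, 3.7) to (14.5, 5.4), a distance of √(0.5² + 1.7²) ≈ 1.8.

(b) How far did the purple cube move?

3.0

The purple cube moved from about (14.4, 1.9) to (12.9, 4.5), a distance of √(1.5² + 2.6²) ≈ 3.0.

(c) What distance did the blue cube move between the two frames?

1.1

The blue cube was near (5.6, 6.3) before and (6.5, 6.9) after, so it travelled √(0.9² + 0.6²) ≈ 1.1 units.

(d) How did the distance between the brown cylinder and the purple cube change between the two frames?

-4.4

They were about 9.8 units apart before and 5.4 after — 4.4 units closer together.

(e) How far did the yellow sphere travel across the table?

3.3

The yellow sphere was near (4.4, 5.2) before and (2.3, 2.7) after, so it travelled √(2.1² + 2.5²) ≈ 3.3 units.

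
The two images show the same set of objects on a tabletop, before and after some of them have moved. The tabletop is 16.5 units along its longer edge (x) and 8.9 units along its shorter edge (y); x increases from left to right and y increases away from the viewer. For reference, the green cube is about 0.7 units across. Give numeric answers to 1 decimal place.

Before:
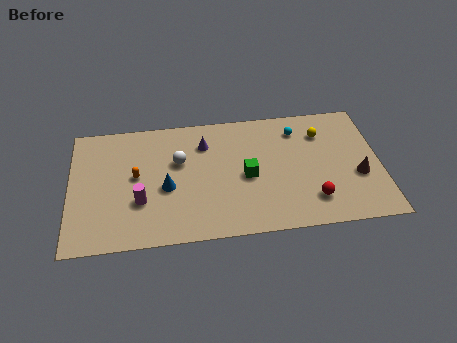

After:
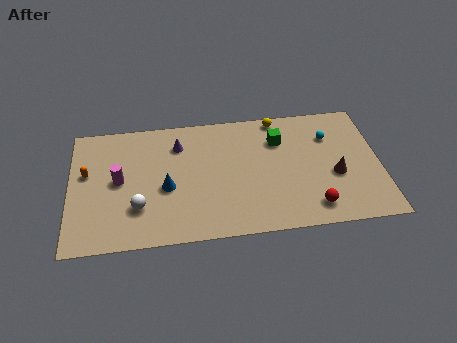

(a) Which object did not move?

the blue cone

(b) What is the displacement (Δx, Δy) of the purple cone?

(-1.4, 0.1)

From the two frames, the purple cone sits at roughly (7.2, 6.7) before and (5.8, 6.8) after.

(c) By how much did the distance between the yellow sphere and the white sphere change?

+1.6

They were about 7.8 units apart before and 9.4 after — 1.6 units further apart.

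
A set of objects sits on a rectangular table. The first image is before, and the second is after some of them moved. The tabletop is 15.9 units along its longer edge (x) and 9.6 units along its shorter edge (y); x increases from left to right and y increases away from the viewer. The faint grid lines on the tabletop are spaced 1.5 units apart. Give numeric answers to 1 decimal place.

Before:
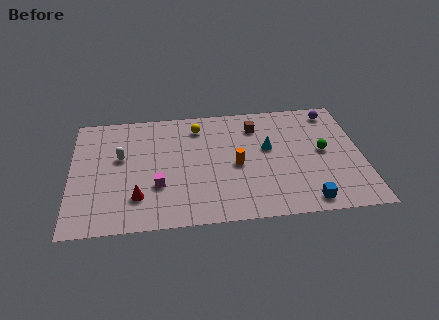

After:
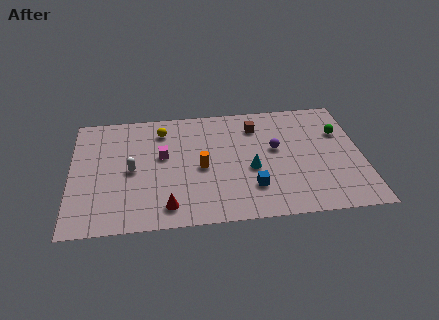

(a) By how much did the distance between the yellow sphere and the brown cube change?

+2.0

The distance was about 3.2 in the first image and 5.2 in the second, so they moved 2.0 units further apart.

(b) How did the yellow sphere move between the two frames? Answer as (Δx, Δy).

(-2.0, -0.1)

The yellow sphere was at about (7.0, 7.8) and moved to about (5.0, 7.7).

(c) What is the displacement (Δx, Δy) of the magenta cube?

(0.3, 2.4)

From the two frames, the magenta cube sits at roughly (4.7, 3.2) before and (5.0, 5.6) after.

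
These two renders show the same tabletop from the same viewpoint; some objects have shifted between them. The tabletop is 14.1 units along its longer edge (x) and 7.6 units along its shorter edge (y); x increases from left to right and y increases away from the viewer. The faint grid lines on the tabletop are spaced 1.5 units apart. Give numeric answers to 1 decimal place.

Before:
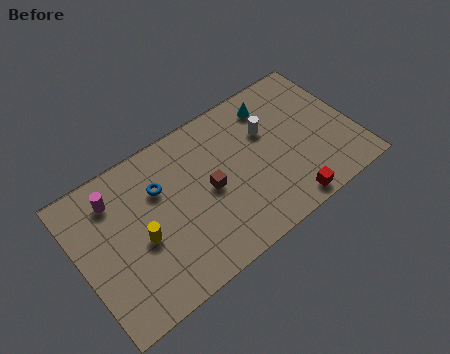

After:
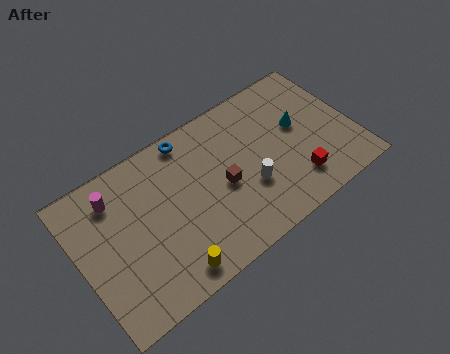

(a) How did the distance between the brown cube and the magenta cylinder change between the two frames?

+0.7

They were about 5.1 units apart before and 5.8 after — 0.7 units further apart.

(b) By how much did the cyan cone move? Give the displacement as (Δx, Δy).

(1.1, -1.8)

From the two frames, the cyan cone sits at roughly (10.4, 6.2) before and (11.5, 4.4) after.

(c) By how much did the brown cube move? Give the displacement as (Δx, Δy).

(0.7, -0.2)

The brown cube started near (6.6, 3.7) and ended near (7.3, 3.5).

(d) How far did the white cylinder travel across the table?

2.7

From (9.9, 5.0) to (8.5, 2.7), the white cylinder covered √(1.4² + 2.3²) ≈ 2.7 units.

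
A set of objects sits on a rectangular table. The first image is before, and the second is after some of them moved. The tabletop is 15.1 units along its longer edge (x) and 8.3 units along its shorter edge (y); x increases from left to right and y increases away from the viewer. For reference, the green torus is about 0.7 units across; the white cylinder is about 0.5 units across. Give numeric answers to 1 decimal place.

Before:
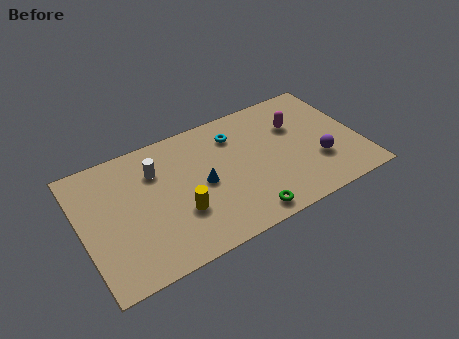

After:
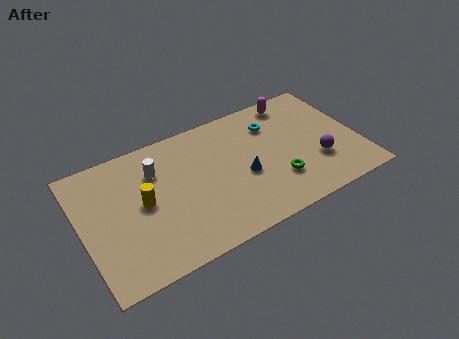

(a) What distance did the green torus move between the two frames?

2.4

The green torus was near (8.4, 1.0) before and (10.4, 2.4) after, so it travelled √(2.0² + 1.4²) ≈ 2.4 units.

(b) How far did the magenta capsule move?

1.7

The magenta capsule was near (11.9, 5.6) before and (12.1, 7.3) after, so it travelled √(0.2² + 1.7²) ≈ 1.7 units.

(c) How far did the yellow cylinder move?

2.3

The yellow cylinder moved from about (5.1, 2.8) to (3.3, 4.3), a distance of √(1.8² + 1.5²) ≈ 2.3.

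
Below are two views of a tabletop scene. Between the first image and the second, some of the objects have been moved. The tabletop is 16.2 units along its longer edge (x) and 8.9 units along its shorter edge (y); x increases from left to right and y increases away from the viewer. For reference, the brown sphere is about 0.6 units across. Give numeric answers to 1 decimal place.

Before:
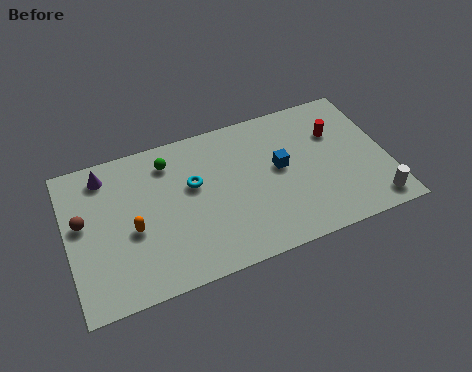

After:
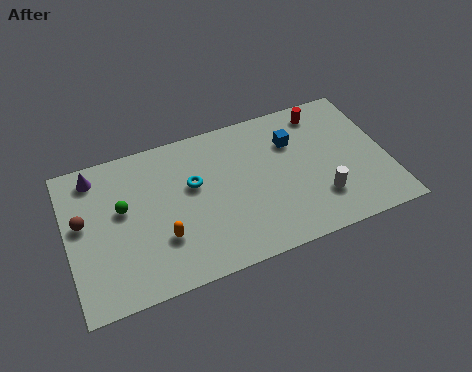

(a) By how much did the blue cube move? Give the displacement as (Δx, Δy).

(0.8, 1.4)

The blue cube was at about (10.8, 4.9) and moved to about (11.6, 6.3).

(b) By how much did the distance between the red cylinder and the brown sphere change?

-0.3

The distance was about 13.0 in the first image and 12.7 in the second, so they moved 0.3 units closer together.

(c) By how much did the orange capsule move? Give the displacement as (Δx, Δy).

(1.4, -1.0)

From the two frames, the orange capsule sits at roughly (3.2, 3.8) before and (4.6, 2.8) after.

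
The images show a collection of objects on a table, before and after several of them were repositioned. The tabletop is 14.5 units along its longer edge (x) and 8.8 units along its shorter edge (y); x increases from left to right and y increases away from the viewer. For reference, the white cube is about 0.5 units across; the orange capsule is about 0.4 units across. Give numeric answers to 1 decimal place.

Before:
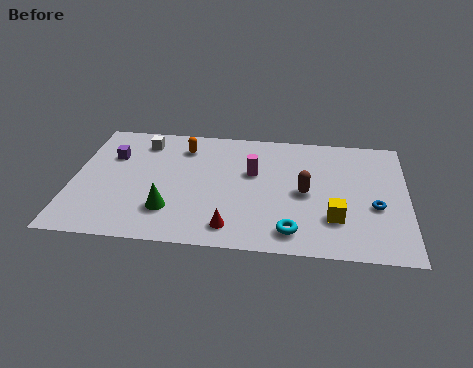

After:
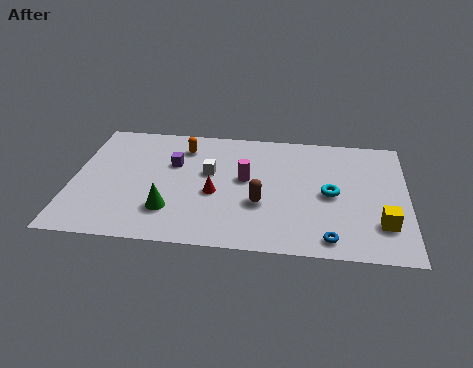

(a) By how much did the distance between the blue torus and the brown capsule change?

+0.6

They were about 3.1 units apart before and 3.7 after — 0.6 units further apart.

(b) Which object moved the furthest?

the white cube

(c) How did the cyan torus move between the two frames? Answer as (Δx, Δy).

(1.6, 2.8)

The cyan torus started near (9.6, 1.4) and ended near (11.2, 4.2).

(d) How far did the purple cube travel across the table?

2.7

The purple cube moved from about (1.6, 6.0) to (4.3, 5.7), a distance of √(2.7² + 0.3²) ≈ 2.7.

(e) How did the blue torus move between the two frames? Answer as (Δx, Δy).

(-1.9, -2.4)

The blue torus was at about (13.1, 3.5) and moved to about (11.2, 1.1).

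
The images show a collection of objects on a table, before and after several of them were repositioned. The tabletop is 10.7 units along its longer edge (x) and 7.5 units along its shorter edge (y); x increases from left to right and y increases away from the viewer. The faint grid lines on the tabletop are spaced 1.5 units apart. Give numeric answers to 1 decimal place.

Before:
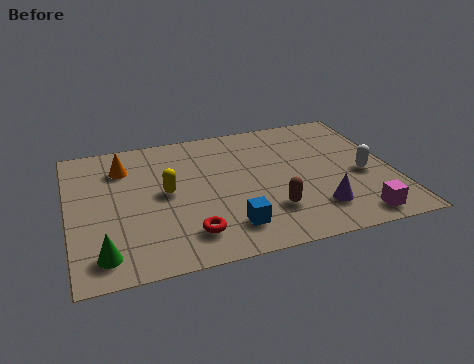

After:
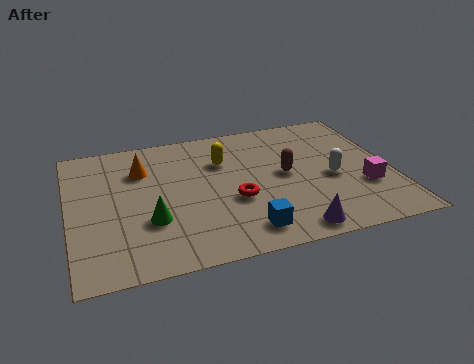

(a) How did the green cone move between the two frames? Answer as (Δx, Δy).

(1.6, 1.3)

The green cone started near (1.0, 1.2) and ended near (2.6, 2.5).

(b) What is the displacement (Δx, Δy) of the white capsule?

(-1.0, 0.1)

The white capsule was at about (9.7, 3.2) and moved to about (8.7, 3.3).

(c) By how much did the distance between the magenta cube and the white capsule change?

-1.1

The distance was about 2.4 in the first image and 1.3 in the second, so they moved 1.1 units closer together.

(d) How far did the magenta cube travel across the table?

1.7

From (9.2, 0.9) to (9.7, 2.5), the magenta cube covered √(0.5² + 1.6²) ≈ 1.7 units.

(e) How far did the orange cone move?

0.7

From (1.9, 5.7) to (2.5, 5.4), the orange cone covered √(0.6² + 0.3²) ≈ 0.7 units.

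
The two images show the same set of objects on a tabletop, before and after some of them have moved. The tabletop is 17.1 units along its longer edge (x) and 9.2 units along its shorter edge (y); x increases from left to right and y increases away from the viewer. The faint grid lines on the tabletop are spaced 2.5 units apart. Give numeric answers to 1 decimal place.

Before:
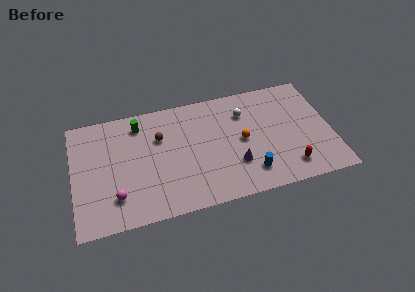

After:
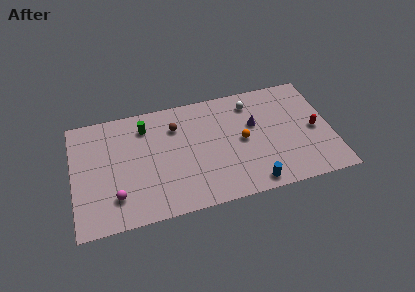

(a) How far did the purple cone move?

3.3

The purple cone was near (10.6, 2.8) before and (12.1, 5.7) after, so it travelled √(1.5² + 2.9²) ≈ 3.3 units.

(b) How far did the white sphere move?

0.9

From (11.5, 6.8) to (12.0, 7.5), the white sphere covered √(0.5² + 0.7²) ≈ 0.9 units.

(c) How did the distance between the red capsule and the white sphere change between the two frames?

-0.6

Before: roughly 5.7 units apart; after: 5.1. That's 0.6 units closer together.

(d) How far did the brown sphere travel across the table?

1.3

The brown sphere was near (5.8, 6.2) before and (6.9, 6.8) after, so it travelled √(1.1² + 0.6²) ≈ 1.3 units.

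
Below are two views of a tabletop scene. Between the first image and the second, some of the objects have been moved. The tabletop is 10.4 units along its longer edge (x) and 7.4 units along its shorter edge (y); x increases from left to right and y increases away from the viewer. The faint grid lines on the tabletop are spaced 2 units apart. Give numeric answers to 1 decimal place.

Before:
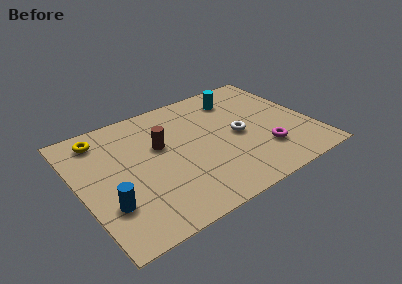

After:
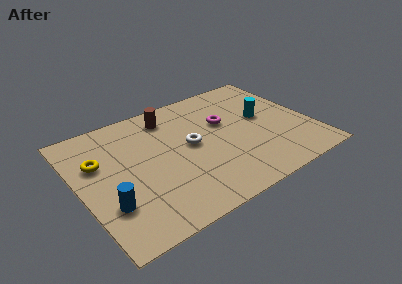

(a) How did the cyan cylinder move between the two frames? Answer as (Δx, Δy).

(0.9, -1.8)

The cyan cylinder was at about (7.5, 5.9) and moved to about (8.4, 4.1).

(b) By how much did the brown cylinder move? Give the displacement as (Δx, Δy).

(0.7, 1.6)

The brown cylinder started near (3.7, 4.5) and ended near (4.4, 6.1).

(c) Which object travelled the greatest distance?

the magenta torus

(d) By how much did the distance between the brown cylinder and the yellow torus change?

+0.7

They were about 2.9 units apart before and 3.6 after — 0.7 units further apart.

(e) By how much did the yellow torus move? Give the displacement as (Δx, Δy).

(-0.3, -1.4)

The yellow torus was at about (1.3, 6.2) and moved to about (1.0, 4.8).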